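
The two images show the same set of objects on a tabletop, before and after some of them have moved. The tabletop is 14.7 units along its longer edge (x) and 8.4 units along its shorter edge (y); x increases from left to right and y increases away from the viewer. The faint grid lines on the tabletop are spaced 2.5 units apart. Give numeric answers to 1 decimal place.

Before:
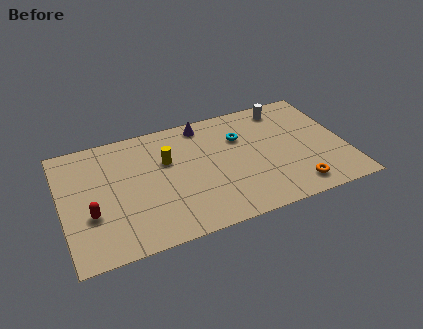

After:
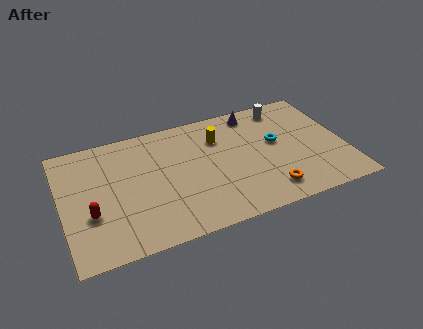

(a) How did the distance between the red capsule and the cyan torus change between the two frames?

+1.5

Before: roughly 8.5 units apart; after: 10.0. That's 1.5 units further apart.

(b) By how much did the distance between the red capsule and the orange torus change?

-1.4

The distance was about 10.5 in the first image and 9.1 in the second, so they moved 1.4 units closer together.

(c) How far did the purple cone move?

2.7

From (7.6, 7.4) to (10.3, 7.3), the purple cone covered √(2.7² + 0.1²) ≈ 2.7 units.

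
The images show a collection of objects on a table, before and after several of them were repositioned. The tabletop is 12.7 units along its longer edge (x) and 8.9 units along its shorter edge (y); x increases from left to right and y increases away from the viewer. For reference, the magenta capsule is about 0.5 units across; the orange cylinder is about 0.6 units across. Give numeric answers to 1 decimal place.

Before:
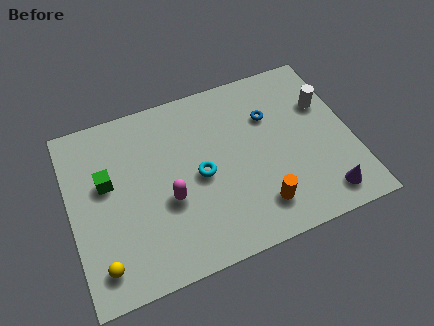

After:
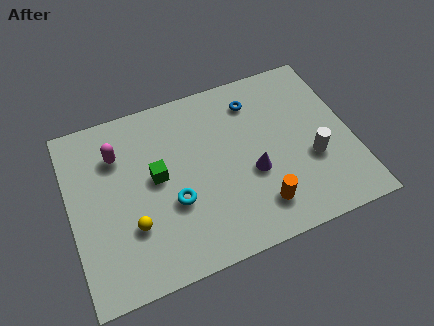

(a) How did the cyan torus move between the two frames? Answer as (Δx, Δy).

(-1.3, -0.9)

From the two frames, the cyan torus sits at roughly (5.8, 4.2) before and (4.5, 3.3) after.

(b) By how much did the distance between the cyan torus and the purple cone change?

-2.4

The distance was about 6.0 in the first image and 3.6 in the second, so they moved 2.4 units closer together.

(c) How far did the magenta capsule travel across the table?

3.6

The magenta capsule was near (4.3, 3.5) before and (2.3, 6.5) after, so it travelled √(2.0² + 3.0²) ≈ 3.6 units.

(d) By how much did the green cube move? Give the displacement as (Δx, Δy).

(2.2, -0.5)

The green cube was at about (1.7, 5.3) and moved to about (3.9, 4.8).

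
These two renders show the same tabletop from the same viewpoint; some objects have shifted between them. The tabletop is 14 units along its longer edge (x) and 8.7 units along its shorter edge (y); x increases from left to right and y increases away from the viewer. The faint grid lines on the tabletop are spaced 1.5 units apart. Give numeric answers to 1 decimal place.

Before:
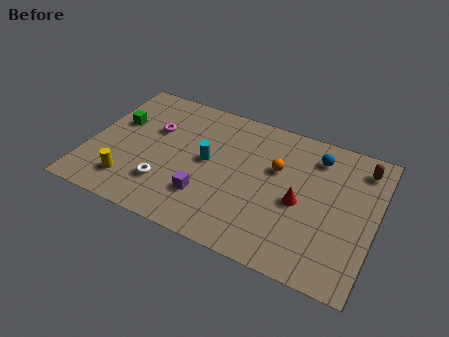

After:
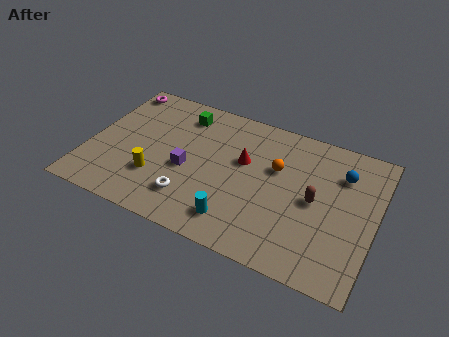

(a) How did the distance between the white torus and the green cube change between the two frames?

+1.0

They were about 4.2 units apart before and 5.2 after — 1.0 units further apart.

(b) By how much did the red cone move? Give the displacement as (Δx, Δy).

(-2.9, 1.4)

The red cone was at about (10.4, 3.9) and moved to about (7.5, 5.3).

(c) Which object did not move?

the orange sphere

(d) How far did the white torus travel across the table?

1.3

The white torus was near (4.0, 2.3) before and (5.3, 2.0) after, so it travelled √(1.3² + 0.3²) ≈ 1.3 units.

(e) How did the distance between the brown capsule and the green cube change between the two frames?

-4.6

The distance was about 12.0 in the first image and 7.4 in the second, so they moved 4.6 units closer together.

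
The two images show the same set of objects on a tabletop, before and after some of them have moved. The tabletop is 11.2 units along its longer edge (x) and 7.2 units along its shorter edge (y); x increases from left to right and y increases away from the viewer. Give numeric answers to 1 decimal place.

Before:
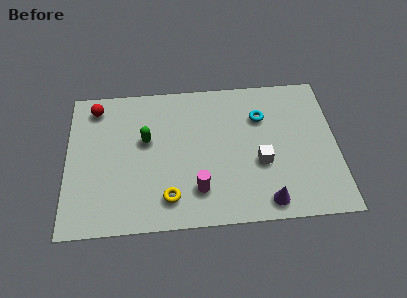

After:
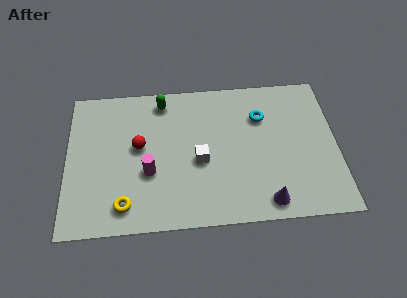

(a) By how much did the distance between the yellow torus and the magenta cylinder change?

+0.6

The distance was about 1.2 in the first image and 1.8 in the second, so they moved 0.6 units further apart.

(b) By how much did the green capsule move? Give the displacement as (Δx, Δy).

(0.7, 1.9)

From the two frames, the green capsule sits at roughly (3.3, 4.3) before and (4.0, 6.2) after.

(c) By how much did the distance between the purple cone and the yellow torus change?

+1.8

Before: roughly 4.0 units apart; after: 5.8. That's 1.8 units further apart.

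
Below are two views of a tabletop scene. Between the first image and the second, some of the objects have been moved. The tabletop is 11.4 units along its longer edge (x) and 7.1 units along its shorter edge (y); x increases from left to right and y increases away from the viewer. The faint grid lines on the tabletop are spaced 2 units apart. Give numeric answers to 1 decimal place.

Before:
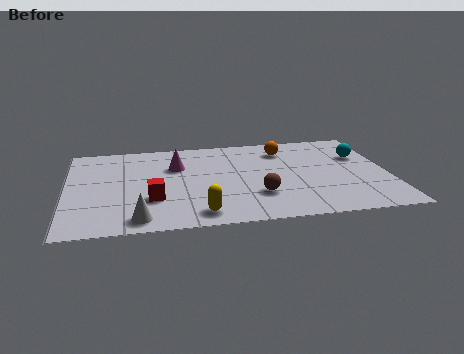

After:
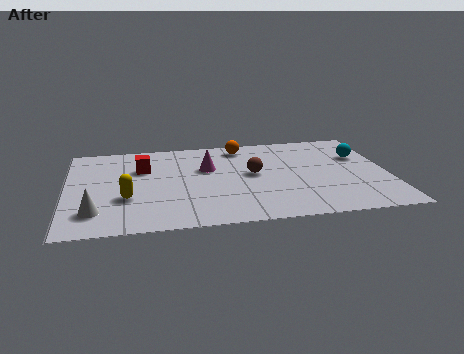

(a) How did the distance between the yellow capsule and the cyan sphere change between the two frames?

+1.7

They were about 7.0 units apart before and 8.7 after — 1.7 units further apart.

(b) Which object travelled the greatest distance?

the yellow capsule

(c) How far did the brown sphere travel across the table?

1.7

From (6.7, 2.1) to (6.6, 3.8), the brown sphere covered √(0.1² + 1.7²) ≈ 1.7 units.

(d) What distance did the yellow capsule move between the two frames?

2.9

The yellow capsule was near (4.6, 1.0) before and (2.1, 2.5) after, so it travelled √(2.5² + 1.5²) ≈ 2.9 units.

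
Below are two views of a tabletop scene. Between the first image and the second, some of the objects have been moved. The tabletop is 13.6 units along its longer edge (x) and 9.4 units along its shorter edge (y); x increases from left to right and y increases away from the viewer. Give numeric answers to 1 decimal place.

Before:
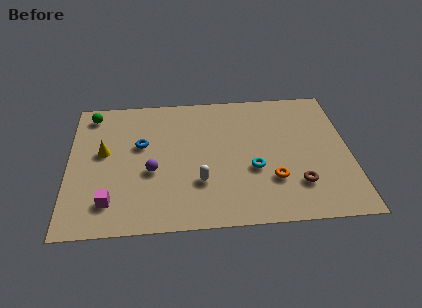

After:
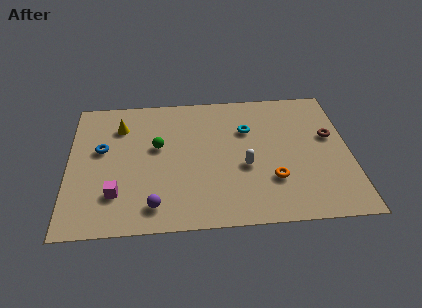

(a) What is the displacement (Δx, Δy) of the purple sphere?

(0.1, -2.3)

From the two frames, the purple sphere sits at roughly (4.0, 3.8) before and (4.1, 1.5) after.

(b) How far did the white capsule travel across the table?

2.4

The white capsule was near (6.3, 2.9) before and (8.5, 3.8) after, so it travelled √(2.2² + 0.9²) ≈ 2.4 units.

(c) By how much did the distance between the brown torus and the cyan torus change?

+1.7

They were about 2.4 units apart before and 4.1 after — 1.7 units further apart.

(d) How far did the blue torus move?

1.9

The blue torus moved from about (3.5, 5.7) to (1.6, 5.5), a distance of √(1.9² + 0.2²) ≈ 1.9.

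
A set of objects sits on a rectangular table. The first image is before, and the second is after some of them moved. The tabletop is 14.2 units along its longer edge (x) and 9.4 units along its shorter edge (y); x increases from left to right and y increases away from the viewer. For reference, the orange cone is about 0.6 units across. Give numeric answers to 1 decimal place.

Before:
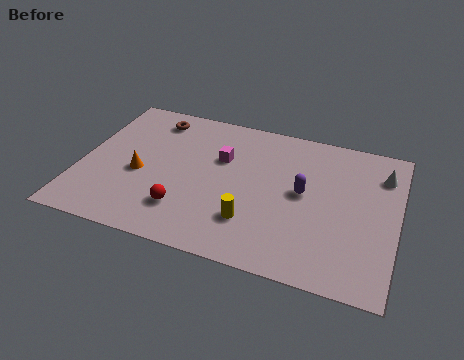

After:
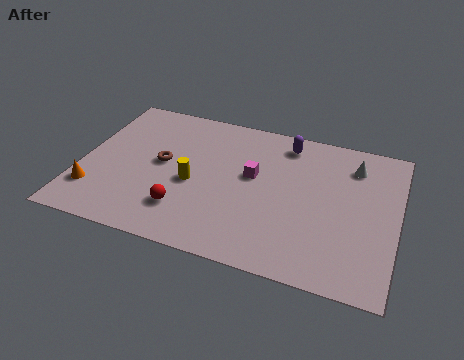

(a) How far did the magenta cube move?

1.7

The magenta cube was near (6.2, 6.1) before and (7.7, 5.4) after, so it travelled √(1.5² + 0.7²) ≈ 1.7 units.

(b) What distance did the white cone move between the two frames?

1.3

From (13.4, 7.2) to (12.1, 7.4), the white cone covered √(1.3² + 0.2²) ≈ 1.3 units.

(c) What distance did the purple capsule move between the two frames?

3.2

The purple capsule was near (10.0, 5.0) before and (9.0, 8.0) after, so it travelled √(1.0² + 3.0²) ≈ 3.2 units.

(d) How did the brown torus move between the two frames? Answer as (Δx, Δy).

(0.7, -2.9)

The brown torus started near (2.9, 7.9) and ended near (3.6, 5.0).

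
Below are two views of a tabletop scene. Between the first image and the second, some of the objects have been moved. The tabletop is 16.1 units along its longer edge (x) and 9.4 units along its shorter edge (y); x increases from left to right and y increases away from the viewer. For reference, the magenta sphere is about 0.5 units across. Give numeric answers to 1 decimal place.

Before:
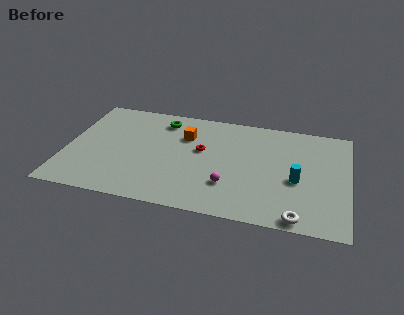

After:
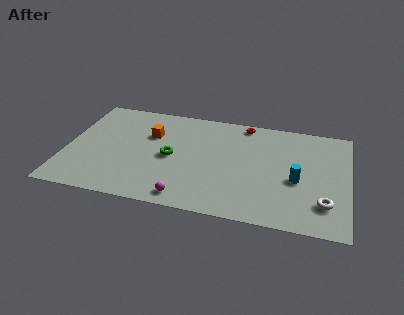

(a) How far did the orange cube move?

2.0

The orange cube moved from about (6.7, 6.6) to (4.7, 6.3), a distance of √(2.0² + 0.3²) ≈ 2.0.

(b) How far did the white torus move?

2.1

The white torus was near (13.4, 0.8) before and (14.8, 2.3) after, so it travelled √(1.4² + 1.5²) ≈ 2.1 units.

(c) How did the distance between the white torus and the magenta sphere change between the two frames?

+3.4

The distance was about 4.4 in the first image and 7.8 in the second, so they moved 3.4 units further apart.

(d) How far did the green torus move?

3.4

The green torus moved from about (5.3, 7.8) to (6.0, 4.5), a distance of √(0.7² + 3.3²) ≈ 3.4.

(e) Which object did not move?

the cyan cylinder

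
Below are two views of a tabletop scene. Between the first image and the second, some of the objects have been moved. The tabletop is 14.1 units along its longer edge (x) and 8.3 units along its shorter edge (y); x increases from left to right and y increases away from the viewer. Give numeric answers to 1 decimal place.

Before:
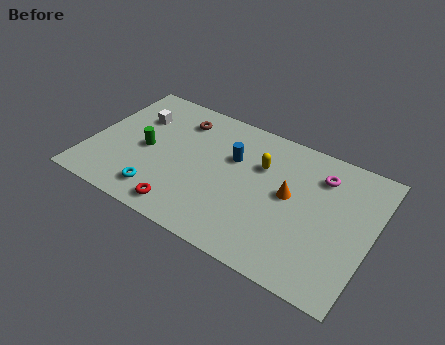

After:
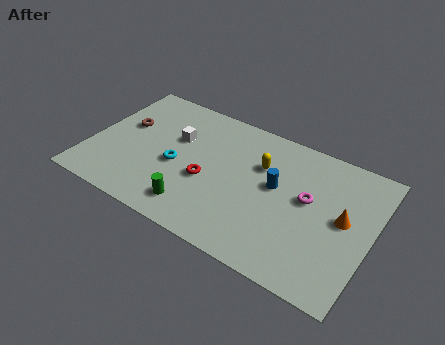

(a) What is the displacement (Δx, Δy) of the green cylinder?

(2.9, -2.4)

The green cylinder was at about (2.8, 3.9) and moved to about (5.7, 1.5).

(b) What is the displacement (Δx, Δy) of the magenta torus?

(-0.4, -1.7)

From the two frames, the magenta torus sits at roughly (11.3, 6.4) before and (10.9, 4.7) after.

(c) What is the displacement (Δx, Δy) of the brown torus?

(-2.6, -1.6)

From the two frames, the brown torus sits at roughly (4.1, 6.6) before and (1.5, 5.0) after.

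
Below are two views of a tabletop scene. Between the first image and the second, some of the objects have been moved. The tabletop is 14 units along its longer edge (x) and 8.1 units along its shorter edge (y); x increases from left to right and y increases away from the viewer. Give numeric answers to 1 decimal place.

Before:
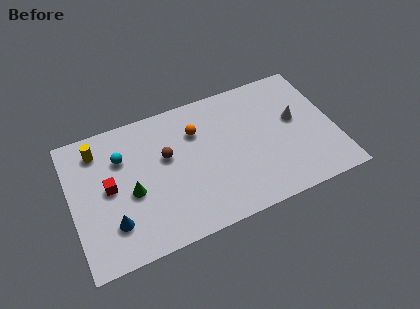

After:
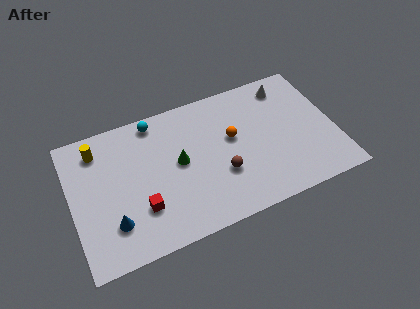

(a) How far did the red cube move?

2.3

The red cube was near (2.0, 4.2) before and (3.5, 2.4) after, so it travelled √(1.5² + 1.8²) ≈ 2.3 units.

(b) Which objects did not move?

the blue cone and the yellow cylinder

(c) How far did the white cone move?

2.2

The white cone moved from about (12.0, 4.6) to (11.8, 6.8), a distance of √(0.2² + 2.2²) ≈ 2.2.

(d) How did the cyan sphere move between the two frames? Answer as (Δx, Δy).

(1.9, 1.5)

From the two frames, the cyan sphere sits at roughly (2.8, 5.7) before and (4.7, 7.2) after.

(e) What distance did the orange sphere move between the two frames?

2.1

From (6.8, 5.8) to (8.6, 4.7), the orange sphere covered √(1.8² + 1.1²) ≈ 2.1 units.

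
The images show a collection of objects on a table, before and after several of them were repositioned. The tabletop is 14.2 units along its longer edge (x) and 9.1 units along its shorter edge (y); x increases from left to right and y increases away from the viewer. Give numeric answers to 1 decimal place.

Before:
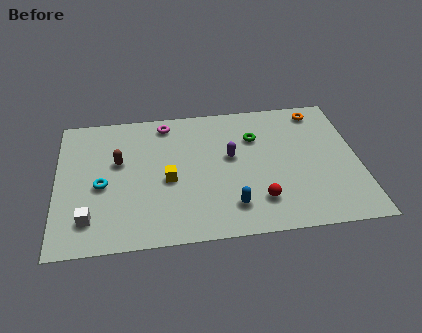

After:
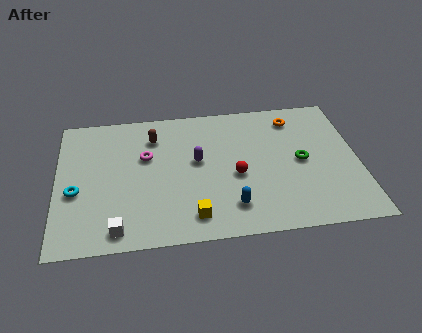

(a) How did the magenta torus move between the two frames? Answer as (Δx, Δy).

(-1.0, -2.2)

From the two frames, the magenta torus sits at roughly (5.2, 7.9) before and (4.2, 5.7) after.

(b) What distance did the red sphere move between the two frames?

2.1

The red sphere moved from about (9.4, 2.1) to (8.4, 3.9), a distance of √(1.0² + 1.8²) ≈ 2.1.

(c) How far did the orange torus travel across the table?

1.3

From (12.5, 7.9) to (11.3, 7.5), the orange torus covered √(1.2² + 0.4²) ≈ 1.3 units.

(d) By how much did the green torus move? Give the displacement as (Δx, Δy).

(2.1, -1.9)

The green torus was at about (9.4, 6.4) and moved to about (11.5, 4.5).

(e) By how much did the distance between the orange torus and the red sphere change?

-2.0

Before: roughly 6.6 units apart; after: 4.6. That's 2.0 units closer together.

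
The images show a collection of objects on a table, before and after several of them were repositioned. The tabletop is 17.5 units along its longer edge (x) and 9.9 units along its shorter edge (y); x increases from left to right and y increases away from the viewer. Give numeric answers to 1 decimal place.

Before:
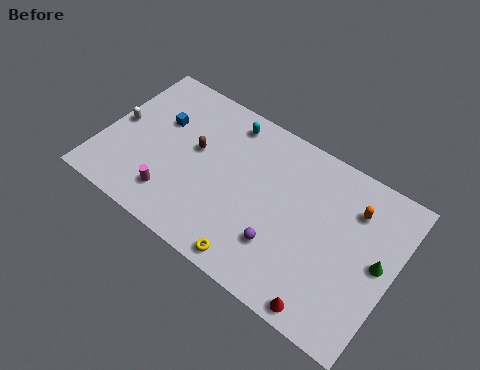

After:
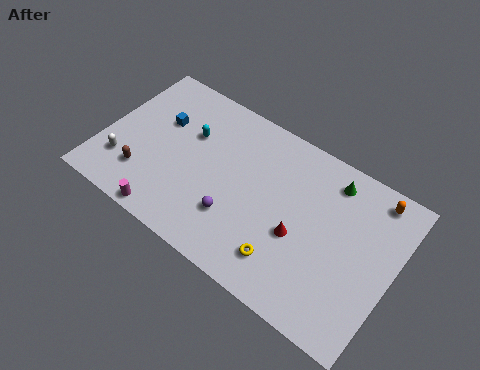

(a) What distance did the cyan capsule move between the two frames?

2.8

From (6.9, 8.5) to (4.9, 6.5), the cyan capsule covered √(2.0² + 2.0²) ≈ 2.8 units.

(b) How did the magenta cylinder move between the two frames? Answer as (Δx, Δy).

(0.0, -1.3)

The magenta cylinder started near (4.7, 2.1) and ended near (4.7, 0.8).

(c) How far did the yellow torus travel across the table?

2.0

The yellow torus was near (9.9, 1.0) before and (11.6, 2.1) after, so it travelled √(1.7² + 1.1²) ≈ 2.0 units.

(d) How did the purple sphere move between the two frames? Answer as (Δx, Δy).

(-2.8, 0.1)

From the two frames, the purple sphere sits at roughly (11.2, 2.8) before and (8.4, 2.9) after.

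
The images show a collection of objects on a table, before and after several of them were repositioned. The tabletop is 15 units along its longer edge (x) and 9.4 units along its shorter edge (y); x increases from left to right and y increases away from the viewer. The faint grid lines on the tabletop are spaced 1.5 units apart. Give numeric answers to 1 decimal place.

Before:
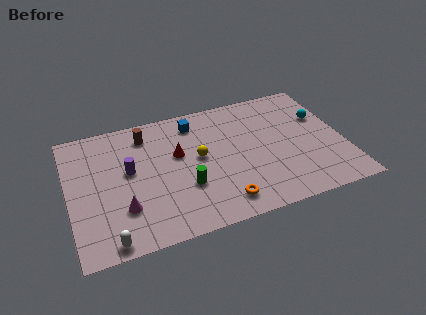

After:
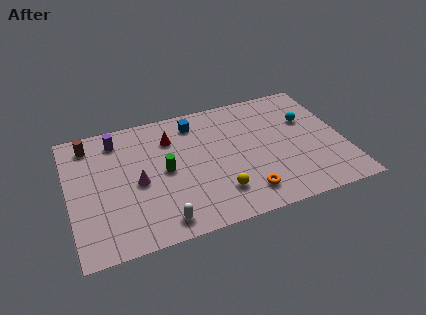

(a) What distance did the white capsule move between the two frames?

2.8

From (1.9, 0.8) to (4.7, 1.2), the white capsule covered √(2.8² + 0.4²) ≈ 2.8 units.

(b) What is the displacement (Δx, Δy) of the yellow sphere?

(0.8, -2.9)

The yellow sphere started near (7.1, 5.1) and ended near (7.9, 2.2).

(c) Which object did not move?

the blue cube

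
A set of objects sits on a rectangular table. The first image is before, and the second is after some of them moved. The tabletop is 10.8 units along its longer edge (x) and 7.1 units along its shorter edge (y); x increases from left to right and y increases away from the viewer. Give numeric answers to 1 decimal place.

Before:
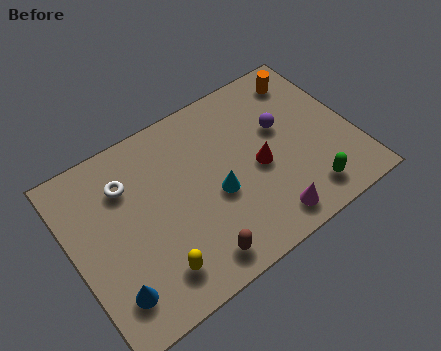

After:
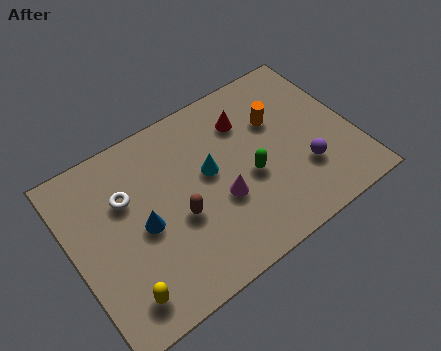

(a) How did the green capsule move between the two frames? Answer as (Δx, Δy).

(-1.9, 1.8)

The green capsule was at about (8.6, 1.2) and moved to about (6.7, 3.0).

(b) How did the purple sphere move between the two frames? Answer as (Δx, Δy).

(0.5, -2.1)

From the two frames, the purple sphere sits at roughly (8.2, 4.3) before and (8.7, 2.2) after.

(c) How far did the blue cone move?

2.3

From (1.1, 1.5) to (2.6, 3.3), the blue cone covered √(1.5² + 1.8²) ≈ 2.3 units.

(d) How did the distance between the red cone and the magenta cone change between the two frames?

+0.8

Before: roughly 2.2 units apart; after: 3.0. That's 0.8 units further apart.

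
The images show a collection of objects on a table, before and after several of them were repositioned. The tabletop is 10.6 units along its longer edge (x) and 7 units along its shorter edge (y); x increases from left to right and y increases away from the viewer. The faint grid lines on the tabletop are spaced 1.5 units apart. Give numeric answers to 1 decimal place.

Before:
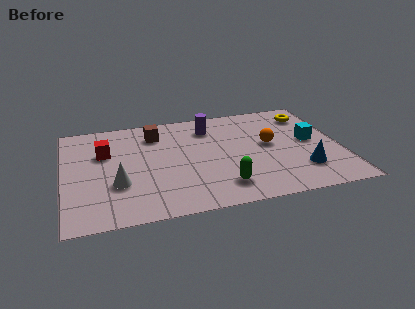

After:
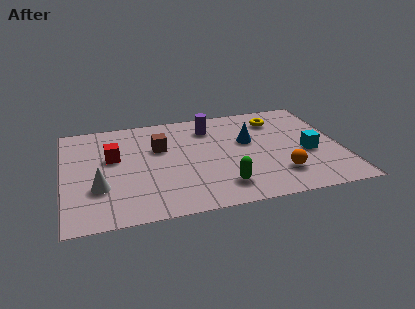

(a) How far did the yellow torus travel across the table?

1.3

The yellow torus moved from about (9.6, 5.6) to (8.3, 5.5), a distance of √(1.3² + 0.1²) ≈ 1.3.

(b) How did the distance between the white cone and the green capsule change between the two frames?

+0.7

They were about 4.0 units apart before and 4.7 after — 0.7 units further apart.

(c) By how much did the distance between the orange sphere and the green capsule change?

-0.9

They were about 3.1 units apart before and 2.2 after — 0.9 units closer together.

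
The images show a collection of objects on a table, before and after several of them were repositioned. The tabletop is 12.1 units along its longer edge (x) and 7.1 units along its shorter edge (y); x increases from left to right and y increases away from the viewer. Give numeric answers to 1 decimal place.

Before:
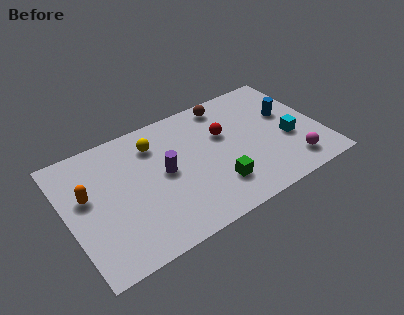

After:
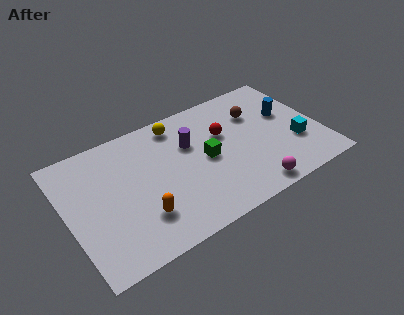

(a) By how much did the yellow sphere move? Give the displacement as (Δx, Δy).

(1.2, 0.6)

The yellow sphere was at about (4.4, 5.5) and moved to about (5.6, 6.1).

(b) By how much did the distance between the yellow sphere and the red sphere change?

-0.8

Before: roughly 3.4 units apart; after: 2.6. That's 0.8 units closer together.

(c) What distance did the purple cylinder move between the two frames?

1.7

From (4.6, 3.7) to (6.0, 4.7), the purple cylinder covered √(1.4² + 1.0²) ≈ 1.7 units.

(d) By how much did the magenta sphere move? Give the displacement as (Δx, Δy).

(-2.1, -0.5)

From the two frames, the magenta sphere sits at roughly (10.4, 1.3) before and (8.3, 0.8) after.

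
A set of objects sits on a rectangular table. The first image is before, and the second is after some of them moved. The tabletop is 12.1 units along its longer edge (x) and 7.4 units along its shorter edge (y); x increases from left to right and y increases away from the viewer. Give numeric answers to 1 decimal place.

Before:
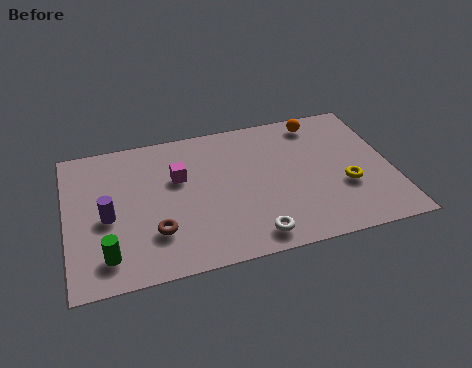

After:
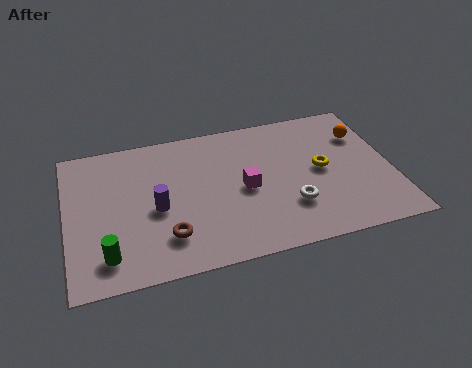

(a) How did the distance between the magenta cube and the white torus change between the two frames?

-2.4

The distance was about 4.5 in the first image and 2.1 in the second, so they moved 2.4 units closer together.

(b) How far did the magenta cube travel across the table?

2.7

The magenta cube was near (4.2, 4.7) before and (6.6, 3.5) after, so it travelled √(2.4² + 1.2²) ≈ 2.7 units.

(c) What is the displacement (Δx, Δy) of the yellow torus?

(-0.8, 1.1)

The yellow torus started near (10.3, 2.7) and ended near (9.5, 3.8).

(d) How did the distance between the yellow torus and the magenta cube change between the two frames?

-3.5

They were about 6.4 units apart before and 2.9 after — 3.5 units closer together.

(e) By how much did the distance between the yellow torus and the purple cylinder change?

-2.6

Before: roughly 8.8 units apart; after: 6.2. That's 2.6 units closer together.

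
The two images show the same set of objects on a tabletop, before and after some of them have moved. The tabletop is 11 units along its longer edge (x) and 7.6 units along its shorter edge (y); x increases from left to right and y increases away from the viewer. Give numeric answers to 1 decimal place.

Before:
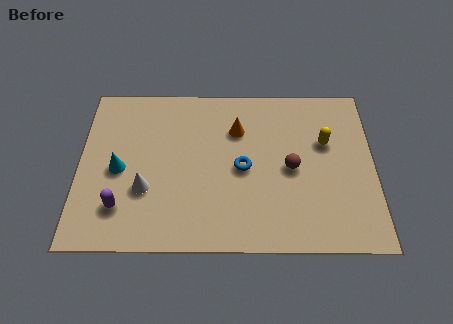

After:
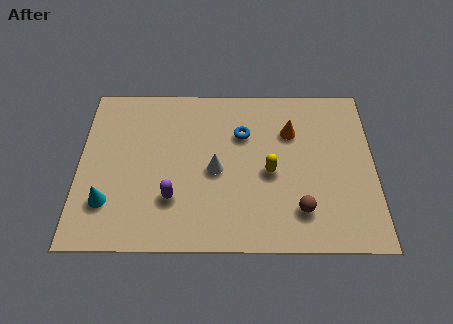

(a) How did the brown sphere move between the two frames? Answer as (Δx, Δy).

(0.3, -1.9)

From the two frames, the brown sphere sits at roughly (7.9, 3.6) before and (8.2, 1.7) after.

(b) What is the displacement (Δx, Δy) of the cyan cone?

(-0.4, -1.5)

From the two frames, the cyan cone sits at roughly (1.5, 3.5) before and (1.1, 2.0) after.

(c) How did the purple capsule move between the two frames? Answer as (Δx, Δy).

(1.9, 0.4)

The purple capsule was at about (1.6, 1.8) and moved to about (3.5, 2.2).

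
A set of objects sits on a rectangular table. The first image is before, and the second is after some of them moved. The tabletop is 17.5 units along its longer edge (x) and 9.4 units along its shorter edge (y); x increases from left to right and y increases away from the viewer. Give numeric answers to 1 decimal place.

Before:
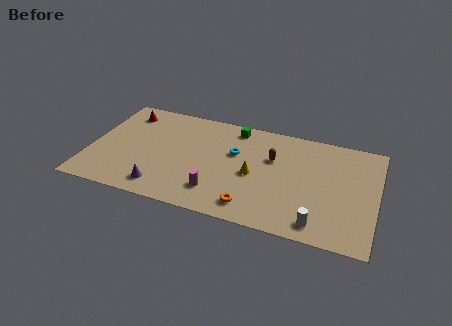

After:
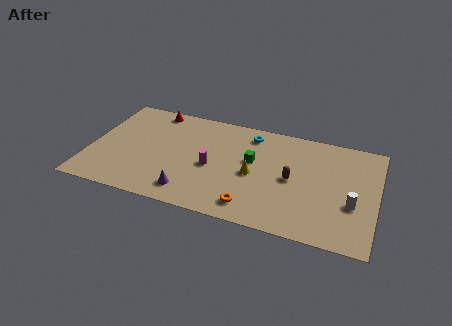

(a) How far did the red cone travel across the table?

1.8

The red cone moved from about (1.8, 7.7) to (3.5, 8.4), a distance of √(1.7² + 0.7²) ≈ 1.8.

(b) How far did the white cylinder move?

2.9

From (14.2, 1.3) to (16.1, 3.5), the white cylinder covered √(1.9² + 2.2²) ≈ 2.9 units.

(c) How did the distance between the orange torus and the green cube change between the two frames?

-2.9

Before: roughly 6.9 units apart; after: 4.0. That's 2.9 units closer together.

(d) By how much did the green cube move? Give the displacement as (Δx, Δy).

(1.3, -2.7)

From the two frames, the green cube sits at roughly (8.6, 8.2) before and (9.9, 5.5) after.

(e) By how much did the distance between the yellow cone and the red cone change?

-1.2

Before: roughly 9.0 units apart; after: 7.8. That's 1.2 units closer together.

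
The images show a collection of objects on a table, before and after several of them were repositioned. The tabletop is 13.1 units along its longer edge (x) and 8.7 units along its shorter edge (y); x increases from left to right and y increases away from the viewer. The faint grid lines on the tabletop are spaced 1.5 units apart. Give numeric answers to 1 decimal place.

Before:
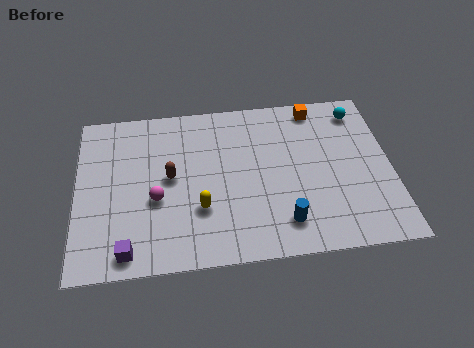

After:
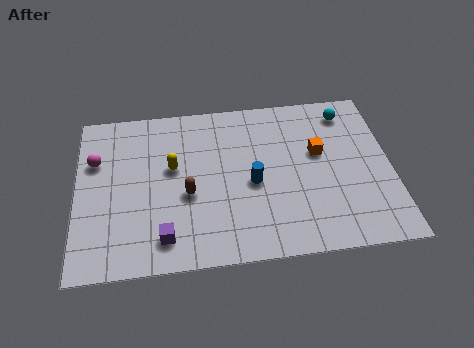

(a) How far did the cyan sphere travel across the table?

0.5

The cyan sphere was near (11.9, 7.3) before and (11.4, 7.3) after, so it travelled √(0.5² + 0.0²) ≈ 0.5 units.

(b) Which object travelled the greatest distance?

the magenta sphere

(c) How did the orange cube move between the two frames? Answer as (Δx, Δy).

(0.0, -2.5)

The orange cube started near (10.1, 7.7) and ended near (10.1, 5.2).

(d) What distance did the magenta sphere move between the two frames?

3.4

From (3.3, 3.5) to (0.8, 5.8), the magenta sphere covered √(2.5² + 2.3²) ≈ 3.4 units.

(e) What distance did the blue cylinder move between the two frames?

2.5

The blue cylinder was near (8.5, 1.7) before and (7.3, 3.9) after, so it travelled √(1.2² + 2.2²) ≈ 2.5 units.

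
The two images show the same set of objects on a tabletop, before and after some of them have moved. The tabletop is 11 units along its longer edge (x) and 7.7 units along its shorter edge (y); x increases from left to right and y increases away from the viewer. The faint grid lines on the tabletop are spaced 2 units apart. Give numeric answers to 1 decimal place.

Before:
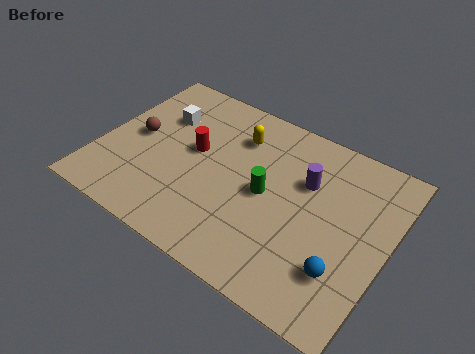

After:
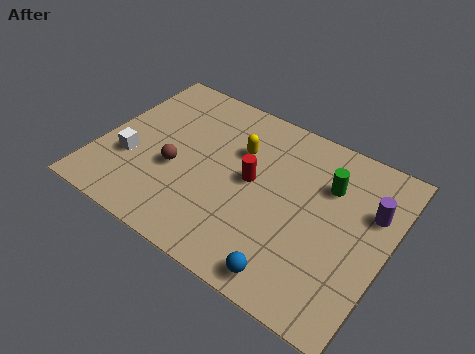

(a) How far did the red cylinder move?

2.3

The red cylinder moved from about (3.5, 4.3) to (5.8, 4.1), a distance of √(2.3² + 0.2²) ≈ 2.3.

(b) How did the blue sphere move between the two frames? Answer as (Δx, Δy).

(-1.7, -1.2)

The blue sphere was at about (9.6, 2.1) and moved to about (7.9, 0.9).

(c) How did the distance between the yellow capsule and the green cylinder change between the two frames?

+0.9

They were about 2.5 units apart before and 3.4 after — 0.9 units further apart.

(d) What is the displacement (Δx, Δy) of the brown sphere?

(1.7, -0.8)

The brown sphere was at about (1.3, 3.9) and moved to about (3.0, 3.1).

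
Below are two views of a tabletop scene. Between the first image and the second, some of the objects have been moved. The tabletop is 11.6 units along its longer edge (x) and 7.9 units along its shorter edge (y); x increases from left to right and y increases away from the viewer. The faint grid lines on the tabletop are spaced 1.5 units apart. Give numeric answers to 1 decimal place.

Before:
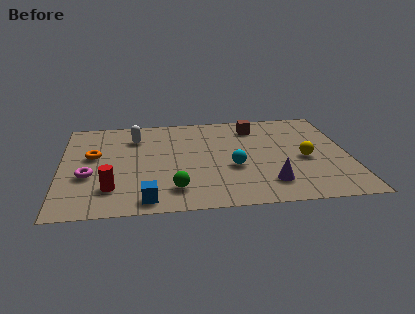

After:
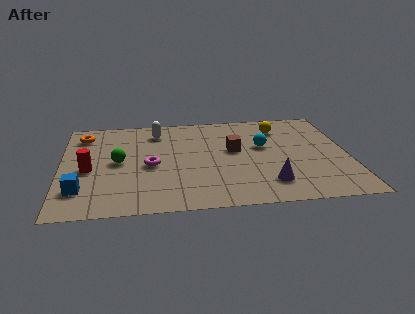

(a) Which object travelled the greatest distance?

the green sphere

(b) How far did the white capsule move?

1.0

From (3.0, 6.0) to (3.9, 6.4), the white capsule covered √(0.9² + 0.4²) ≈ 1.0 units.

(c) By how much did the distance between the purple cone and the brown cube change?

-1.6

Before: roughly 4.7 units apart; after: 3.1. That's 1.6 units closer together.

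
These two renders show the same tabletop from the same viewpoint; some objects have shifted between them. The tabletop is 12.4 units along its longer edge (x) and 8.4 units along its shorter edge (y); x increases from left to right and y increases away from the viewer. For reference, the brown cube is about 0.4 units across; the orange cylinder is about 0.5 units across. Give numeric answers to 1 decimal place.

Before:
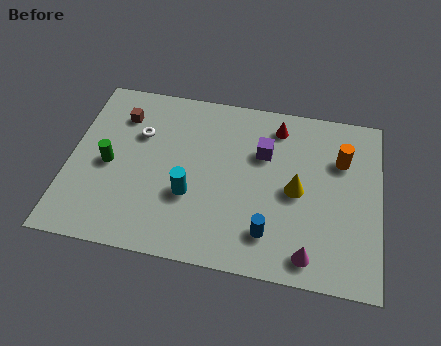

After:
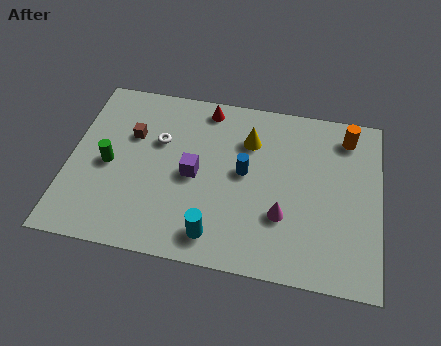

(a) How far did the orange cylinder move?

1.2

The orange cylinder was near (10.8, 5.8) before and (11.0, 7.0) after, so it travelled √(0.2² + 1.2²) ≈ 1.2 units.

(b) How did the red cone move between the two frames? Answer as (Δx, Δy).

(-2.9, 0.4)

The red cone started near (8.2, 7.0) and ended near (5.3, 7.4).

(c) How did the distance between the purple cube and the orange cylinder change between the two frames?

+3.6

They were about 3.1 units apart before and 6.7 after — 3.6 units further apart.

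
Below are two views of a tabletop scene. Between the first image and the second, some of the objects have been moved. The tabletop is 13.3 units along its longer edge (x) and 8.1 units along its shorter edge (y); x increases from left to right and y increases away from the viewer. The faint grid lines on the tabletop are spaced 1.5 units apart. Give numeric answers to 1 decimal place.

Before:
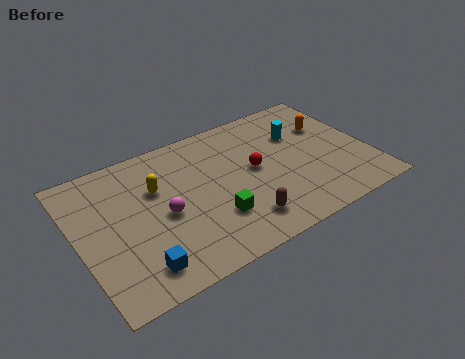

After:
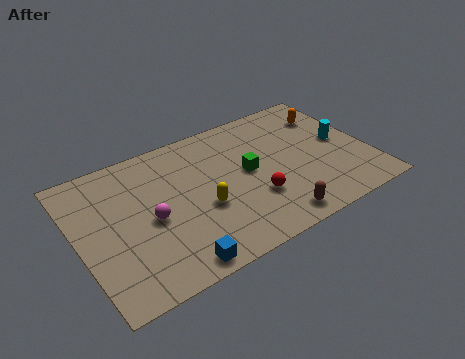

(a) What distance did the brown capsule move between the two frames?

1.5

From (7.0, 1.6) to (8.4, 1.0), the brown capsule covered √(1.4² + 0.6²) ≈ 1.5 units.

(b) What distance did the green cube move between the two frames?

2.7

From (5.9, 2.4) to (7.8, 4.3), the green cube covered √(1.9² + 1.9²) ≈ 2.7 units.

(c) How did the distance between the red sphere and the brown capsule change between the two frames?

-1.2

The distance was about 2.9 in the first image and 1.7 in the second, so they moved 1.2 units closer together.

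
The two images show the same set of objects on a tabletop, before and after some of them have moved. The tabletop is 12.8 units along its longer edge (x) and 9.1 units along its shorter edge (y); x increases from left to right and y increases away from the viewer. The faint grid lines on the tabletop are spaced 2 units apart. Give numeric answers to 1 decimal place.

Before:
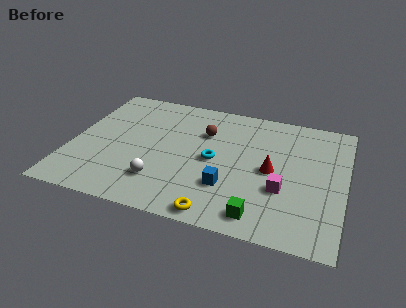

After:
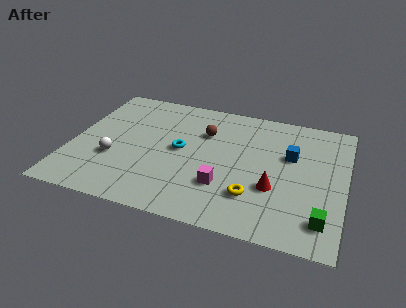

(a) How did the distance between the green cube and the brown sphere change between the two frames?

+1.5

They were about 5.9 units apart before and 7.4 after — 1.5 units further apart.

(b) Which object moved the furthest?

the blue cube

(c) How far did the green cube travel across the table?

2.8

The green cube was near (9.1, 1.2) before and (11.9, 1.7) after, so it travelled √(2.8² + 0.5²) ≈ 2.8 units.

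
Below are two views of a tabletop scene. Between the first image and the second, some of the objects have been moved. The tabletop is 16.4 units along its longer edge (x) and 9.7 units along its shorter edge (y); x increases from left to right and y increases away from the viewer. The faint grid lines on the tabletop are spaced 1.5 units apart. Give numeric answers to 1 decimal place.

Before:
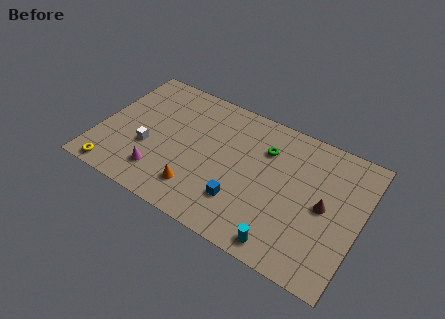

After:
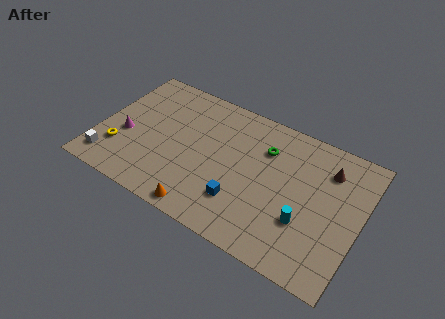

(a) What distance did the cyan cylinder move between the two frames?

2.3

The cyan cylinder moved from about (12.2, 1.1) to (13.2, 3.2), a distance of √(1.0² + 2.1²) ≈ 2.3.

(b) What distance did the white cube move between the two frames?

3.0

The white cube was near (3.2, 3.6) before and (1.0, 1.6) after, so it travelled √(2.2² + 2.0²) ≈ 3.0 units.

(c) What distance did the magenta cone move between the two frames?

3.1

From (4.2, 2.1) to (1.7, 3.9), the magenta cone covered √(2.5² + 1.8²) ≈ 3.1 units.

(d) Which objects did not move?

the green torus and the blue cube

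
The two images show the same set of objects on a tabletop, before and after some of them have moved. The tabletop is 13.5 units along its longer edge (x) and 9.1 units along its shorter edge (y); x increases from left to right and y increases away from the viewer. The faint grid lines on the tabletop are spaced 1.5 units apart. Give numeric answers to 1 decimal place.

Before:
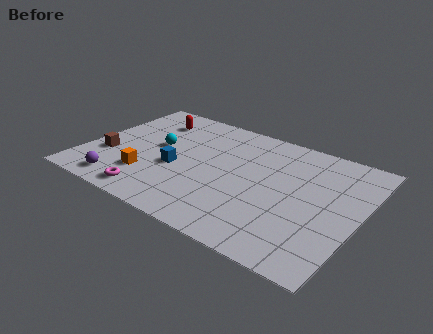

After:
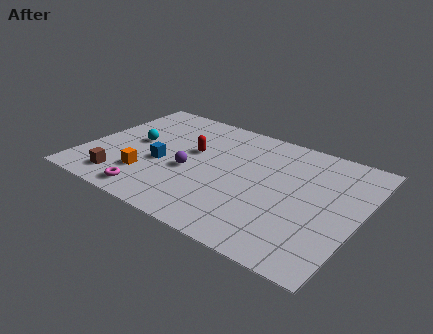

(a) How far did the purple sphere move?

4.0

From (2.3, 1.2) to (5.3, 3.8), the purple sphere covered √(3.0² + 2.6²) ≈ 4.0 units.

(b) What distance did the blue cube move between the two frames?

0.7

The blue cube was near (4.6, 3.7) before and (3.9, 3.7) after, so it travelled √(0.7² + 0.0²) ≈ 0.7 units.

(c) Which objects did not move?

the magenta torus and the orange cube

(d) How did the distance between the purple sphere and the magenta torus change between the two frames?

+1.4

They were about 1.6 units apart before and 3.0 after — 1.4 units further apart.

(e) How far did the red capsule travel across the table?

3.0

From (2.6, 7.1) to (5.1, 5.4), the red capsule covered √(2.5² + 1.7²) ≈ 3.0 units.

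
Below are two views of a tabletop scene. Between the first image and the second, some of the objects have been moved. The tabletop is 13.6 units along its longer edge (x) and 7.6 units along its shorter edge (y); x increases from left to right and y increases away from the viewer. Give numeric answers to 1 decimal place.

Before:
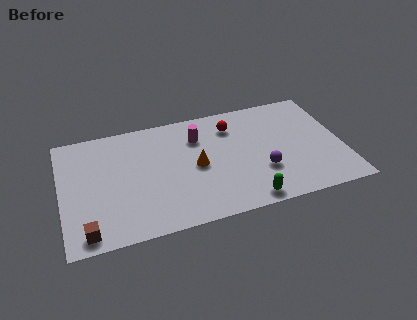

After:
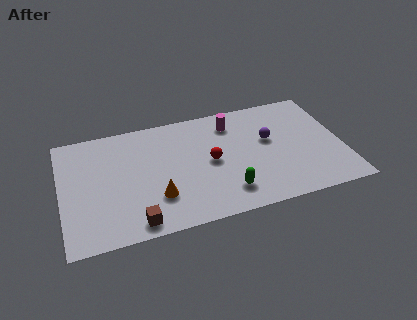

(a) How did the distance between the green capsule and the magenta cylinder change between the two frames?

-0.7

Before: roughly 5.2 units apart; after: 4.5. That's 0.7 units closer together.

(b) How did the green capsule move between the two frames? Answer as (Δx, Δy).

(-0.9, 0.8)

The green capsule started near (8.7, 0.8) and ended near (7.8, 1.6).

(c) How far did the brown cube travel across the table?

2.3

From (1.1, 0.9) to (3.4, 0.9), the brown cube covered √(2.3² + 0.0²) ≈ 2.3 units.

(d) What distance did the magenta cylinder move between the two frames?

1.8

From (6.7, 5.6) to (8.4, 6.1), the magenta cylinder covered √(1.7² + 0.5²) ≈ 1.8 units.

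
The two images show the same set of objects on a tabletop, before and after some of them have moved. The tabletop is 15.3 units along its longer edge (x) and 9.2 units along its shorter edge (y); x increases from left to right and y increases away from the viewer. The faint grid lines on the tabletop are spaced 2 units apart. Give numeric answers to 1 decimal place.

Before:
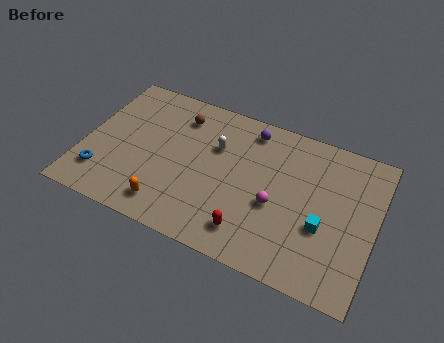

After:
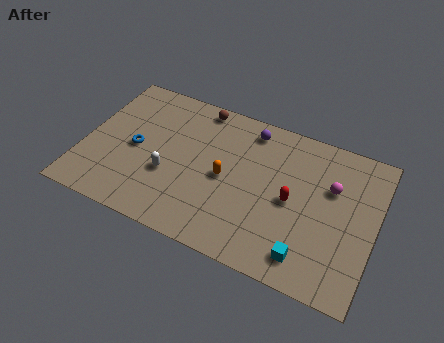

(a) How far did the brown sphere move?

1.3

The brown sphere was near (4.7, 7.3) before and (5.6, 8.3) after, so it travelled √(0.9² + 1.0²) ≈ 1.3 units.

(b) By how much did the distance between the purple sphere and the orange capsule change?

-3.7

The distance was about 7.3 in the first image and 3.6 in the second, so they moved 3.7 units closer together.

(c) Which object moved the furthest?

the orange capsule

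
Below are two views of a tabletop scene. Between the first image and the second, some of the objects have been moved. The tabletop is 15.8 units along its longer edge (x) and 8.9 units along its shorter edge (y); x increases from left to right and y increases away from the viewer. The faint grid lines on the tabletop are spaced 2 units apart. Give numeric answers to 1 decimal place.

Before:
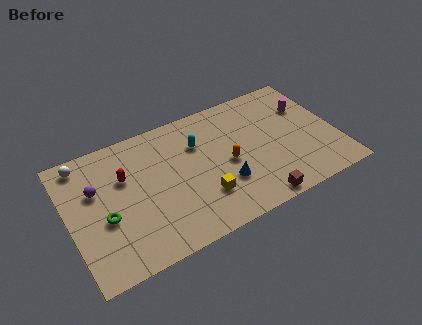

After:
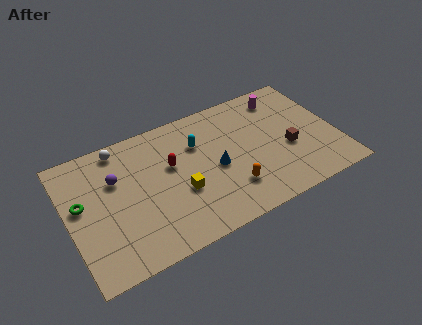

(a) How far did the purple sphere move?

1.2

From (1.7, 5.7) to (2.9, 5.9), the purple sphere covered √(1.2² + 0.2²) ≈ 1.2 units.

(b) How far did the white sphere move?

2.2

From (1.2, 7.8) to (3.4, 7.9), the white sphere covered √(2.2² + 0.1²) ≈ 2.2 units.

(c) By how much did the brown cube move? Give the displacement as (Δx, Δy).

(2.4, 2.8)

The brown cube was at about (10.5, 0.8) and moved to about (12.9, 3.6).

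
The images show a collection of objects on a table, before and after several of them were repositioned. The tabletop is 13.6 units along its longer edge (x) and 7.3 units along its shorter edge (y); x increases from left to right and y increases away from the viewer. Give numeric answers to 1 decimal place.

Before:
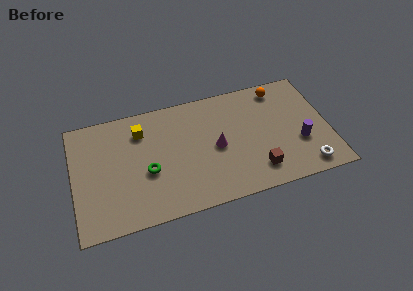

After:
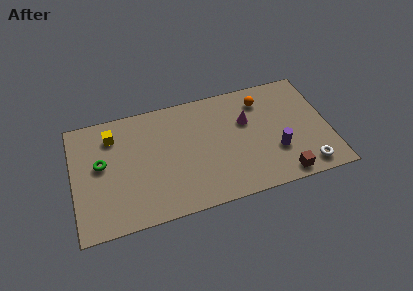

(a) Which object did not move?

the white torus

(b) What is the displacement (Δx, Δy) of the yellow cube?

(-1.5, 0.1)

The yellow cube started near (3.7, 5.6) and ended near (2.2, 5.7).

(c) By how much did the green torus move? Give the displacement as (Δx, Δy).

(-2.4, 1.1)

The green torus was at about (3.9, 3.0) and moved to about (1.5, 4.1).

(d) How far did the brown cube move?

1.5

The brown cube moved from about (9.6, 1.5) to (10.9, 0.8), a distance of √(1.3² + 0.7²) ≈ 1.5.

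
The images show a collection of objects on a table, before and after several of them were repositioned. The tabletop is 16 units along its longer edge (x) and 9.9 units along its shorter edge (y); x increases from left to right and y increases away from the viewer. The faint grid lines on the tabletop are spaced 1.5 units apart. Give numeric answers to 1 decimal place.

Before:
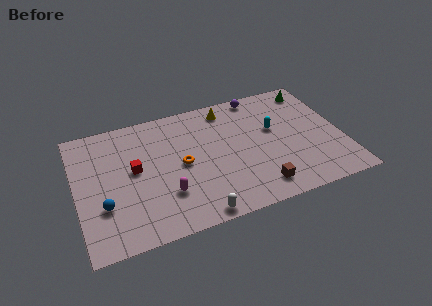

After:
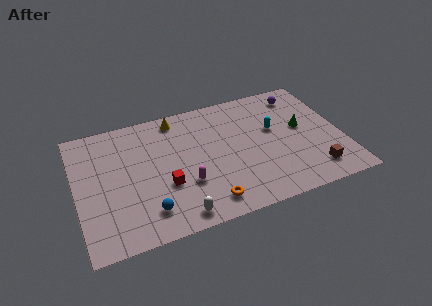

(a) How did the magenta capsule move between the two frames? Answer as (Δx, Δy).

(1.2, 0.4)

From the two frames, the magenta capsule sits at roughly (5.2, 2.9) before and (6.4, 3.3) after.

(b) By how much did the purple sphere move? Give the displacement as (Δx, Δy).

(2.5, -0.7)

From the two frames, the purple sphere sits at roughly (11.4, 9.0) before and (13.9, 8.3) after.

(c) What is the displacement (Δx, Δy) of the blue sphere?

(2.5, -1.2)

The blue sphere started near (1.5, 3.2) and ended near (4.0, 2.0).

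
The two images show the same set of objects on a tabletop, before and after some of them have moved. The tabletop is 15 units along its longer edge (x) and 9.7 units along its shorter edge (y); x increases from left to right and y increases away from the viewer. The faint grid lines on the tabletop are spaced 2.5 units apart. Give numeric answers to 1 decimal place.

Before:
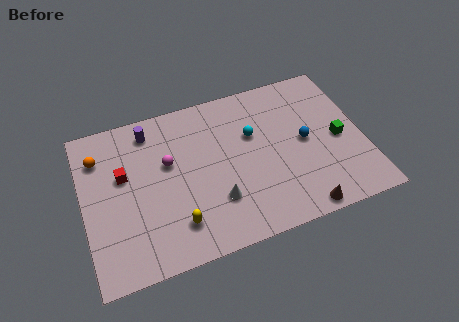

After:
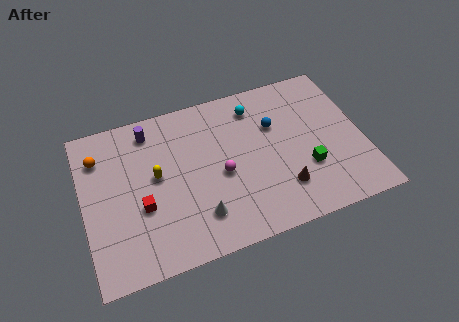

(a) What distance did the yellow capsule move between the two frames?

3.3

The yellow capsule was near (4.7, 2.1) before and (3.9, 5.3) after, so it travelled √(0.8² + 3.2²) ≈ 3.3 units.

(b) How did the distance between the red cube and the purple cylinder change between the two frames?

+1.8

They were about 2.8 units apart before and 4.6 after — 1.8 units further apart.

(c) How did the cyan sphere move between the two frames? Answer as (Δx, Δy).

(0.3, 1.7)

From the two frames, the cyan sphere sits at roughly (9.2, 6.2) before and (9.5, 7.9) after.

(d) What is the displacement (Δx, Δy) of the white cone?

(-1.0, -0.6)

The white cone started near (6.9, 2.8) and ended near (5.9, 2.2).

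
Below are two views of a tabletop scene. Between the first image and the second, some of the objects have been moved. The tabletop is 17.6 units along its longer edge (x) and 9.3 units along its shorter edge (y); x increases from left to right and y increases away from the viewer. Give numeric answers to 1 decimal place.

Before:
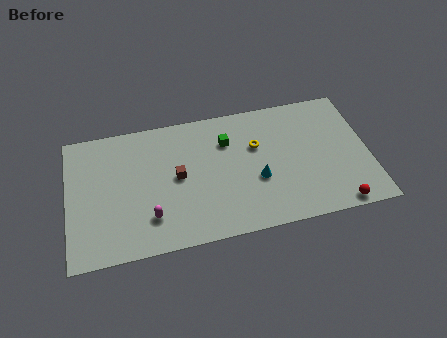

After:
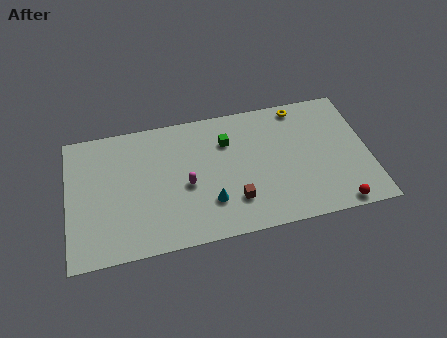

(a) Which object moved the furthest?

the brown cube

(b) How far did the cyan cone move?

3.0

The cyan cone was near (11.0, 3.6) before and (8.2, 2.6) after, so it travelled √(2.8² + 1.0²) ≈ 3.0 units.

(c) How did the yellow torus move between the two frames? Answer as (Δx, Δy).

(2.7, 2.3)

From the two frames, the yellow torus sits at roughly (11.1, 6.0) before and (13.8, 8.3) after.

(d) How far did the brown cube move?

4.0

From (6.4, 4.8) to (9.6, 2.4), the brown cube covered √(3.2² + 2.4²) ≈ 4.0 units.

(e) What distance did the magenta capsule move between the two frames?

2.8

From (4.7, 2.3) to (6.9, 4.1), the magenta capsule covered √(2.2² + 1.8²) ≈ 2.8 units.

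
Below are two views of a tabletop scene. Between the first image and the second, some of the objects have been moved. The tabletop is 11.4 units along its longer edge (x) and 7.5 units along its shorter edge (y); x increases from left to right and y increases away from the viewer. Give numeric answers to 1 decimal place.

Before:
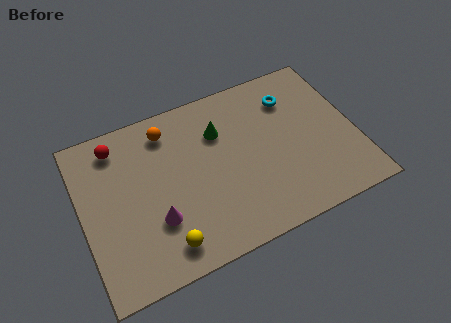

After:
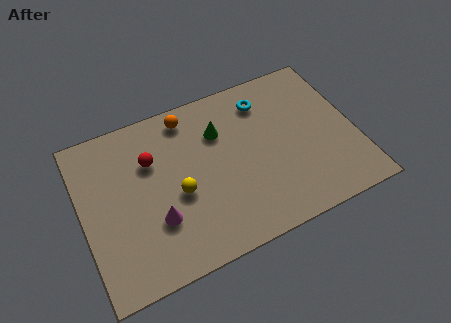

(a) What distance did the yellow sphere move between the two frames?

2.2

From (3.1, 1.2) to (3.9, 3.2), the yellow sphere covered √(0.8² + 2.0²) ≈ 2.2 units.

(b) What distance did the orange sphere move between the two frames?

0.9

The orange sphere was near (3.8, 6.2) before and (4.7, 6.5) after, so it travelled √(0.9² + 0.3²) ≈ 0.9 units.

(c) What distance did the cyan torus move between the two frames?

1.1

The cyan torus moved from about (9.0, 5.7) to (7.9, 6.0), a distance of √(1.1² + 0.3²) ≈ 1.1.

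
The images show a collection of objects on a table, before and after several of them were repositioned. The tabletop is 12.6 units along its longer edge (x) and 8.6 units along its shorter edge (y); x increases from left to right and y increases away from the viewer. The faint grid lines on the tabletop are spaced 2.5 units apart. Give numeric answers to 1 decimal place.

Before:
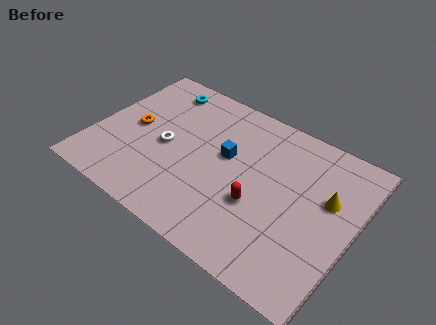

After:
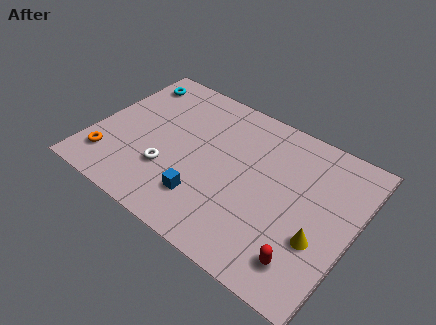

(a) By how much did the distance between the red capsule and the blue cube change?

+2.4

Before: roughly 2.6 units apart; after: 5.0. That's 2.4 units further apart.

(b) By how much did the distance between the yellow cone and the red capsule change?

-2.2

The distance was about 3.7 in the first image and 1.5 in the second, so they moved 2.2 units closer together.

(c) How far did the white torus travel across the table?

1.4

The white torus moved from about (3.5, 4.0) to (3.9, 2.7), a distance of √(0.4² + 1.3²) ≈ 1.4.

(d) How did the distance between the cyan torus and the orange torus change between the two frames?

+2.2

The distance was about 3.1 in the first image and 5.3 in the second, so they moved 2.2 units further apart.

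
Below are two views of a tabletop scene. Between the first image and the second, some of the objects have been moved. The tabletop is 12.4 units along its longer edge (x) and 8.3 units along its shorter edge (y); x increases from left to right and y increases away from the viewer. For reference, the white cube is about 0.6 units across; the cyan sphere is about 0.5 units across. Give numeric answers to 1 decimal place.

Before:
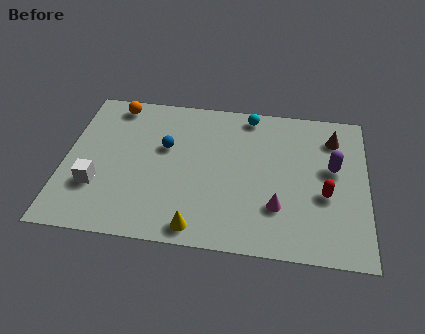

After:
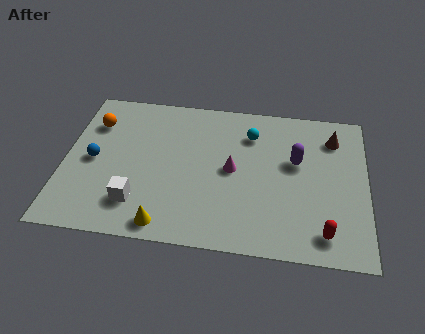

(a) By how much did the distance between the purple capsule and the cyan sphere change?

-2.1

Before: roughly 4.4 units apart; after: 2.3. That's 2.1 units closer together.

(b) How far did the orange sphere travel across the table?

1.4

The orange sphere moved from about (1.9, 7.3) to (1.1, 6.1), a distance of √(0.8² + 1.2²) ≈ 1.4.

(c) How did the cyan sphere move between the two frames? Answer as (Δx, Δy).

(0.1, -1.1)

From the two frames, the cyan sphere sits at roughly (7.5, 7.4) before and (7.6, 6.3) after.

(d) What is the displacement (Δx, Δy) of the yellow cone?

(-1.3, 0.0)

The yellow cone was at about (5.6, 0.9) and moved to about (4.3, 0.9).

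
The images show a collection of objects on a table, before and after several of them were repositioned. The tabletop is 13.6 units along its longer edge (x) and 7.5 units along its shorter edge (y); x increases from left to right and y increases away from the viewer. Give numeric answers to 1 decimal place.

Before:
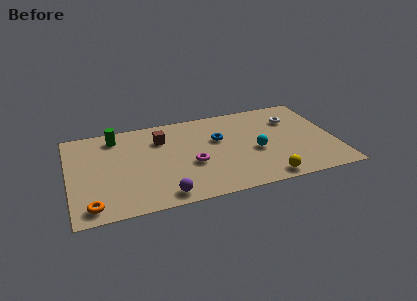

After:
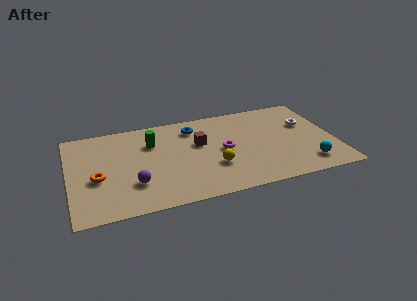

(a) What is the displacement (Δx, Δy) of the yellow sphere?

(-2.5, 1.7)

The yellow sphere started near (9.8, 0.8) and ended near (7.3, 2.5).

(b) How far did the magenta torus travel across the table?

1.8

From (6.2, 3.0) to (7.9, 3.7), the magenta torus covered √(1.7² + 0.7²) ≈ 1.8 units.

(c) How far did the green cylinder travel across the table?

2.1

The green cylinder moved from about (2.5, 6.3) to (4.3, 5.3), a distance of √(1.8² + 1.0²) ≈ 2.1.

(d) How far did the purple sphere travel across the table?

1.9

The purple sphere moved from about (4.6, 0.9) to (3.2, 2.2), a distance of √(1.4² + 1.3²) ≈ 1.9.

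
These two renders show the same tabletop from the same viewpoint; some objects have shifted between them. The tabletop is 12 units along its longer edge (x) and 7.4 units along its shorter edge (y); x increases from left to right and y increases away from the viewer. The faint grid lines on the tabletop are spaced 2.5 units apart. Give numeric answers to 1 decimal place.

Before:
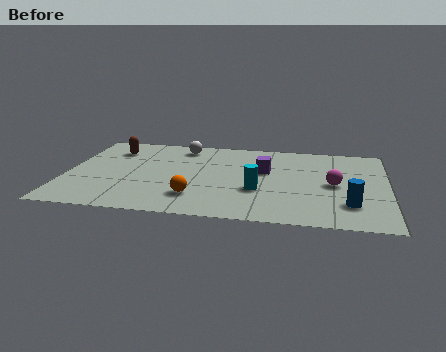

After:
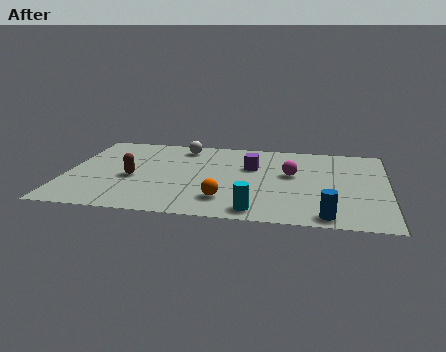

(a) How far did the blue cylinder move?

1.4

The blue cylinder was near (10.6, 1.9) before and (9.8, 0.8) after, so it travelled √(0.8² + 1.1²) ≈ 1.4 units.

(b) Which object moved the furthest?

the brown capsule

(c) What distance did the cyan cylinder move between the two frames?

1.8

The cyan cylinder moved from about (7.2, 2.7) to (7.2, 0.9), a distance of √(0.0² + 1.8²) ≈ 1.8.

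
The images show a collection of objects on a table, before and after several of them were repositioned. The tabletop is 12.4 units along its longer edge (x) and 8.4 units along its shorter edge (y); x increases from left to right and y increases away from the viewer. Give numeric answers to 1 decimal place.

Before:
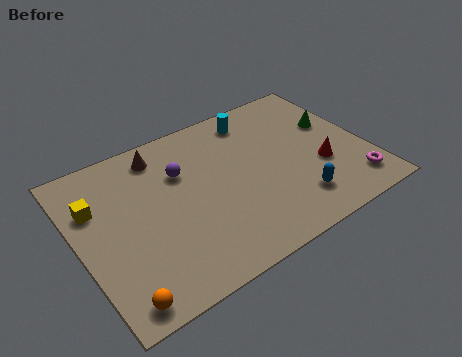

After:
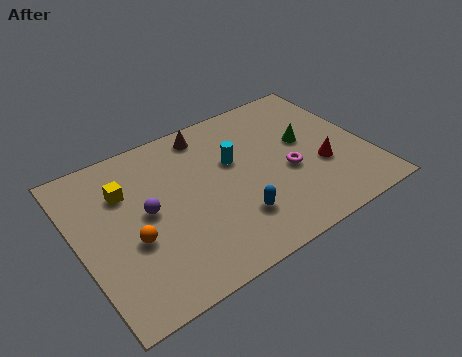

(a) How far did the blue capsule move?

2.6

The blue capsule moved from about (8.9, 1.8) to (6.3, 2.2), a distance of √(2.6² + 0.4²) ≈ 2.6.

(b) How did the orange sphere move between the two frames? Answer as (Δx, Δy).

(1.0, 2.4)

The orange sphere was at about (1.1, 0.9) and moved to about (2.1, 3.3).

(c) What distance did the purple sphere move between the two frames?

2.1

The purple sphere moved from about (4.6, 5.7) to (2.9, 4.4), a distance of √(1.7² + 1.3²) ≈ 2.1.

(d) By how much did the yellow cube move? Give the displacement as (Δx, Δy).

(1.3, 0.2)

From the two frames, the yellow cube sits at roughly (0.9, 5.7) before and (2.2, 5.9) after.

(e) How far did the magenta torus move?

3.2

From (11.4, 1.5) to (8.9, 3.5), the magenta torus covered √(2.5² + 2.0²) ≈ 3.2 units.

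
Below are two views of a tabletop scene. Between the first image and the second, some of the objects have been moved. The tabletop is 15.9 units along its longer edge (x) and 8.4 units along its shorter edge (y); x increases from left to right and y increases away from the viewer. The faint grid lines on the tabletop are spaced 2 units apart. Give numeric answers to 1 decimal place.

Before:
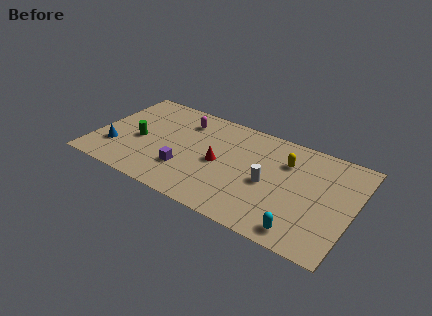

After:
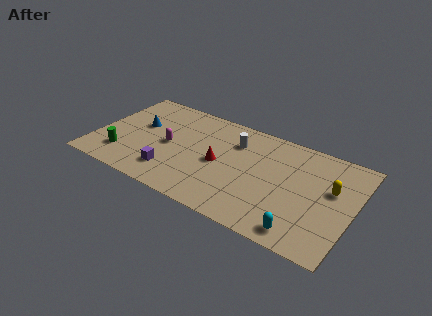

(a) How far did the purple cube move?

1.0

The purple cube moved from about (5.8, 2.5) to (5.0, 1.9), a distance of √(0.8² + 0.6²) ≈ 1.0.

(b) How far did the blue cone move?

2.8

The blue cone was near (1.4, 2.4) before and (2.5, 5.0) after, so it travelled √(1.1² + 2.6²) ≈ 2.8 units.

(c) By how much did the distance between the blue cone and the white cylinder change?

-3.5

The distance was about 9.5 in the first image and 6.0 in the second, so they moved 3.5 units closer together.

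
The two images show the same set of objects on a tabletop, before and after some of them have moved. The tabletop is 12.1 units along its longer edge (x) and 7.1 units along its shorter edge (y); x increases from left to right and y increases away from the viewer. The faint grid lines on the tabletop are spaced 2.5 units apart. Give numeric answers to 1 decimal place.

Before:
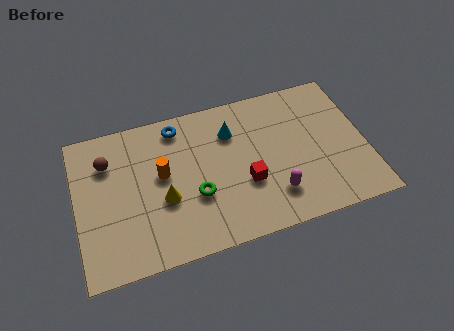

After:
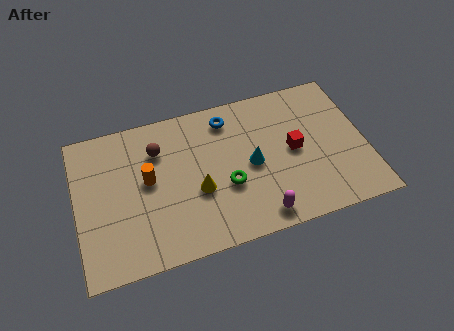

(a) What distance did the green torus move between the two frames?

1.3

The green torus was near (4.9, 2.6) before and (6.2, 2.7) after, so it travelled √(1.3² + 0.1²) ≈ 1.3 units.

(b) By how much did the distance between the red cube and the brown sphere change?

-0.4

The distance was about 6.2 in the first image and 5.8 in the second, so they moved 0.4 units closer together.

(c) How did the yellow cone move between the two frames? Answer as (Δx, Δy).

(1.4, 0.0)

From the two frames, the yellow cone sits at roughly (3.6, 2.8) before and (5.0, 2.8) after.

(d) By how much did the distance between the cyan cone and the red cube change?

-0.8

They were about 2.6 units apart before and 1.8 after — 0.8 units closer together.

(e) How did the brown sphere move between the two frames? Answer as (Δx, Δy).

(2.1, 0.0)

The brown sphere was at about (1.4, 5.2) and moved to about (3.5, 5.2).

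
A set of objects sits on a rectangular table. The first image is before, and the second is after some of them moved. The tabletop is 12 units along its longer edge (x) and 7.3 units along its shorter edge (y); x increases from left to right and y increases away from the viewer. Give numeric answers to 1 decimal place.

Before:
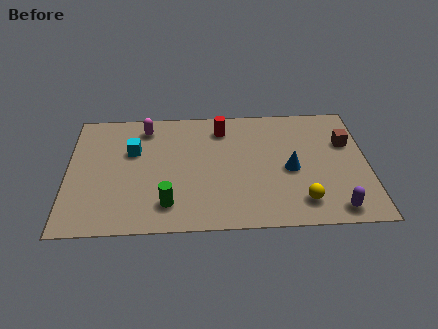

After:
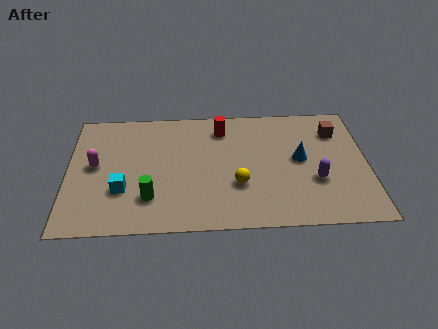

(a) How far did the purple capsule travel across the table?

1.8

From (10.6, 0.9) to (9.9, 2.6), the purple capsule covered √(0.7² + 1.7²) ≈ 1.8 units.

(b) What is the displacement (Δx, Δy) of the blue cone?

(0.4, 0.6)

From the two frames, the blue cone sits at roughly (8.9, 3.3) before and (9.3, 3.9) after.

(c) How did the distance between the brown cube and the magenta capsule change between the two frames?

+1.6

They were about 8.2 units apart before and 9.8 after — 1.6 units further apart.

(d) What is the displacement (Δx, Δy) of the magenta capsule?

(-2.0, -2.2)

The magenta capsule started near (3.1, 6.1) and ended near (1.1, 3.9).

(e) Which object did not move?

the red cylinder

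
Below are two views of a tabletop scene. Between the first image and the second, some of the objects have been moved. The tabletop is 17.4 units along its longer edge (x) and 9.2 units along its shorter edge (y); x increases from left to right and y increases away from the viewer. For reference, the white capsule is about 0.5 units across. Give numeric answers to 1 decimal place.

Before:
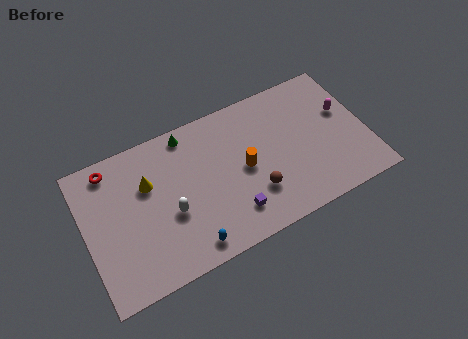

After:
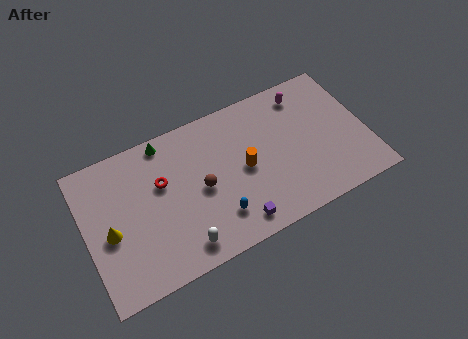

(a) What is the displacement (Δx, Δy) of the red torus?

(2.9, -2.2)

From the two frames, the red torus sits at roughly (1.9, 8.0) before and (4.8, 5.8) after.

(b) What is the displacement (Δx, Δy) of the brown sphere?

(-3.1, 1.7)

From the two frames, the brown sphere sits at roughly (10.2, 2.7) before and (7.1, 4.4) after.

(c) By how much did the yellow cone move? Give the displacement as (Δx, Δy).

(-2.6, -2.0)

From the two frames, the yellow cone sits at roughly (4.0, 6.1) before and (1.4, 4.1) after.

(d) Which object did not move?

the orange cylinder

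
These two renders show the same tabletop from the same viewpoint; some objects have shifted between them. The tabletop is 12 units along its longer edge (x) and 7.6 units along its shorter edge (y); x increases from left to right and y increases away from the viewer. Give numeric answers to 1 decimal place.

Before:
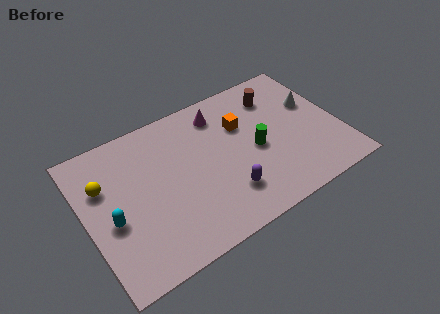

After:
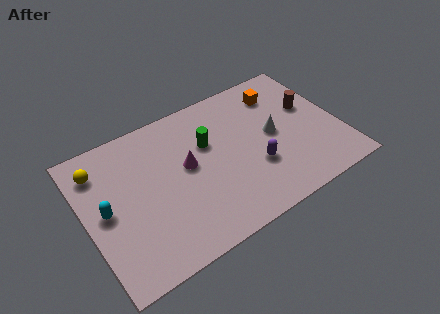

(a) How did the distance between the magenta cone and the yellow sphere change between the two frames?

-1.5

Before: roughly 5.8 units apart; after: 4.3. That's 1.5 units closer together.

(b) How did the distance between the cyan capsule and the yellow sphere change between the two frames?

+0.3

The distance was about 1.9 in the first image and 2.2 in the second, so they moved 0.3 units further apart.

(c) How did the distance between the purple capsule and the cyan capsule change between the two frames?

+1.6

They were about 5.4 units apart before and 7.0 after — 1.6 units further apart.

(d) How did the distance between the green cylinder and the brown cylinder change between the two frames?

+2.1

Before: roughly 2.8 units apart; after: 4.9. That's 2.1 units further apart.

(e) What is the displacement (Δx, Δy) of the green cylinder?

(-2.1, 1.4)

From the two frames, the green cylinder sits at roughly (8.0, 3.5) before and (5.9, 4.9) after.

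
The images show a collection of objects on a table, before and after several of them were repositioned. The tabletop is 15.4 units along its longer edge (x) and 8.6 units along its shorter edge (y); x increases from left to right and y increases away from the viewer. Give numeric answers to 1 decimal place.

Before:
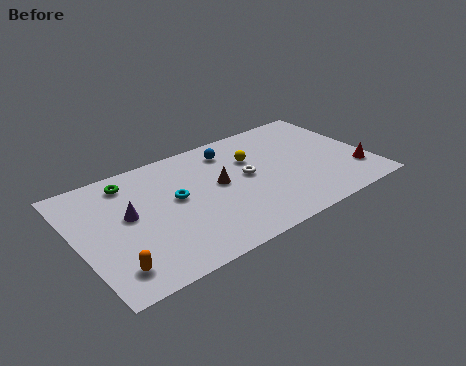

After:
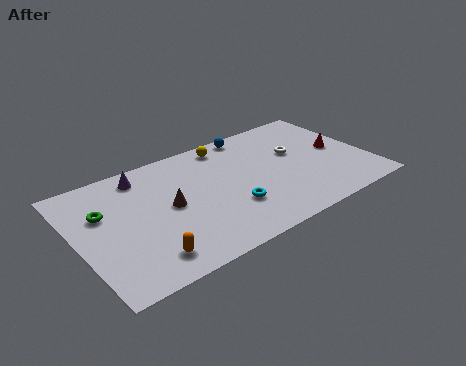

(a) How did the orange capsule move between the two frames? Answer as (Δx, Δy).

(1.7, -0.1)

The orange capsule started near (1.4, 1.6) and ended near (3.1, 1.5).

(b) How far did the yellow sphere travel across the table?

2.0

The yellow sphere moved from about (9.5, 5.8) to (8.4, 7.5), a distance of √(1.1² + 1.7²) ≈ 2.0.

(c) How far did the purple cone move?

2.7

The purple cone was near (2.7, 4.8) before and (3.8, 7.3) after, so it travelled √(1.1² + 2.5²) ≈ 2.7 units.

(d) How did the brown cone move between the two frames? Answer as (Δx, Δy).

(-2.7, -0.3)

The brown cone started near (7.5, 4.7) and ended near (4.8, 4.4).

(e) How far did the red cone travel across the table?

2.3

The red cone moved from about (14.5, 2.2) to (14.0, 4.4), a distance of √(0.5² + 2.2²) ≈ 2.3.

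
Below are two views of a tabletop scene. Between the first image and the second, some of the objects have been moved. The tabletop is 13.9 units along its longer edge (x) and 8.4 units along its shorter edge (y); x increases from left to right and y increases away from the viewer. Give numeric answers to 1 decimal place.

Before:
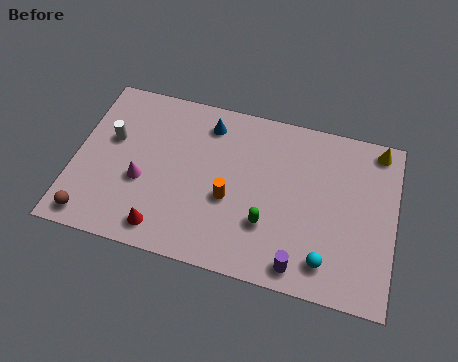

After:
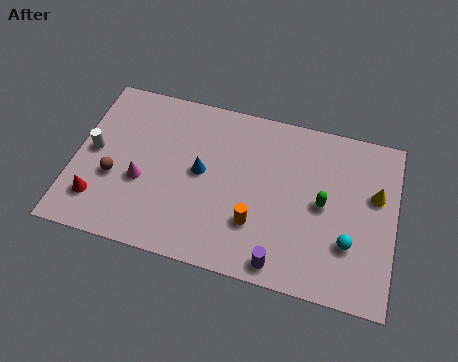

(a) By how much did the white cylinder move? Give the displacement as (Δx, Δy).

(-0.7, -0.8)

The white cylinder was at about (1.5, 5.1) and moved to about (0.8, 4.3).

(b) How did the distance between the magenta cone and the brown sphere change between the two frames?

-1.8

The distance was about 3.0 in the first image and 1.2 in the second, so they moved 1.8 units closer together.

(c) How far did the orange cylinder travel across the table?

1.5

The orange cylinder moved from about (6.8, 3.4) to (8.0, 2.5), a distance of √(1.2² + 0.9²) ≈ 1.5.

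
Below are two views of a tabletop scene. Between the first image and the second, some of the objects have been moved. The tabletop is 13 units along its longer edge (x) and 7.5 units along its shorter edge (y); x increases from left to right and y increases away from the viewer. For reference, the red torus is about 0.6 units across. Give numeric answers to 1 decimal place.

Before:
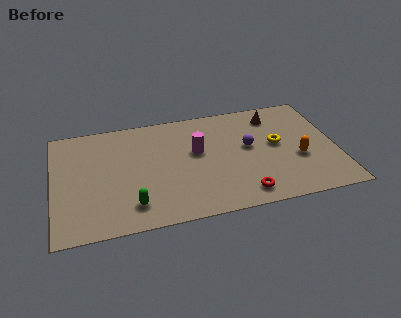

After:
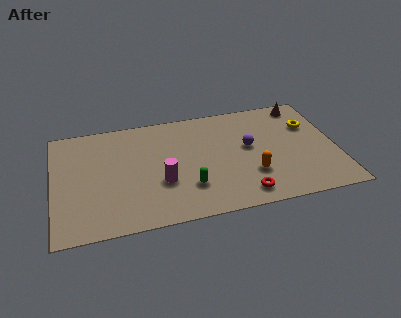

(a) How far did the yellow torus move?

1.9

The yellow torus was near (10.3, 4.1) before and (11.9, 5.1) after, so it travelled √(1.6² + 1.0²) ≈ 1.9 units.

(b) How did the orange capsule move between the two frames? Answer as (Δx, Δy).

(-2.2, -0.6)

The orange capsule was at about (11.2, 2.9) and moved to about (9.0, 2.3).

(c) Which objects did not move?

the red torus and the purple sphere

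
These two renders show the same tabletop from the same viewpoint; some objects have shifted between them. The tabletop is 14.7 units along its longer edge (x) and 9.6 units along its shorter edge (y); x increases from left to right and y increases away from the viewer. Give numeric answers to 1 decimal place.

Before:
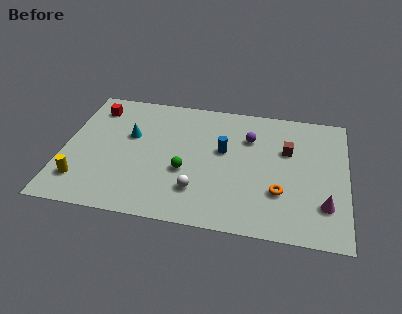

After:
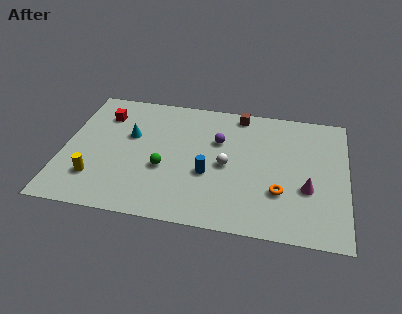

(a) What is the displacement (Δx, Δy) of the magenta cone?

(-0.9, 1.0)

From the two frames, the magenta cone sits at roughly (13.6, 2.5) before and (12.7, 3.5) after.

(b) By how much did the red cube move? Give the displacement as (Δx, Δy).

(0.5, -0.5)

The red cube started near (1.4, 7.8) and ended near (1.9, 7.3).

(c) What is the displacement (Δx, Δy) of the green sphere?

(-1.1, 0.0)

From the two frames, the green sphere sits at roughly (6.4, 3.7) before and (5.3, 3.7) after.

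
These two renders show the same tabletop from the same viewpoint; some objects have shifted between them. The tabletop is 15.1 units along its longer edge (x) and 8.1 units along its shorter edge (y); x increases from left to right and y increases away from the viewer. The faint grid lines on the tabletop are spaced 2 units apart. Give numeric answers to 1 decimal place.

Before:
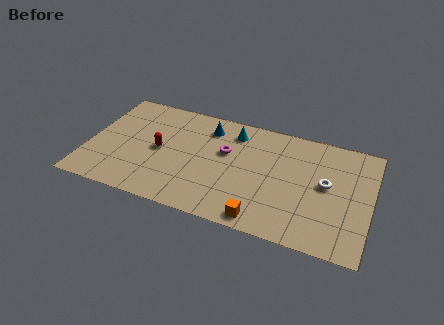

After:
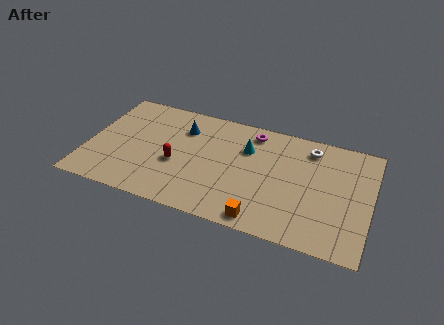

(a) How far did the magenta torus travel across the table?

2.3

From (7.3, 5.0) to (8.6, 6.9), the magenta torus covered √(1.3² + 1.9²) ≈ 2.3 units.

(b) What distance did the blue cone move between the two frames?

1.4

The blue cone moved from about (6.2, 6.5) to (4.9, 6.0), a distance of √(1.3² + 0.5²) ≈ 1.4.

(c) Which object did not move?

the orange cube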